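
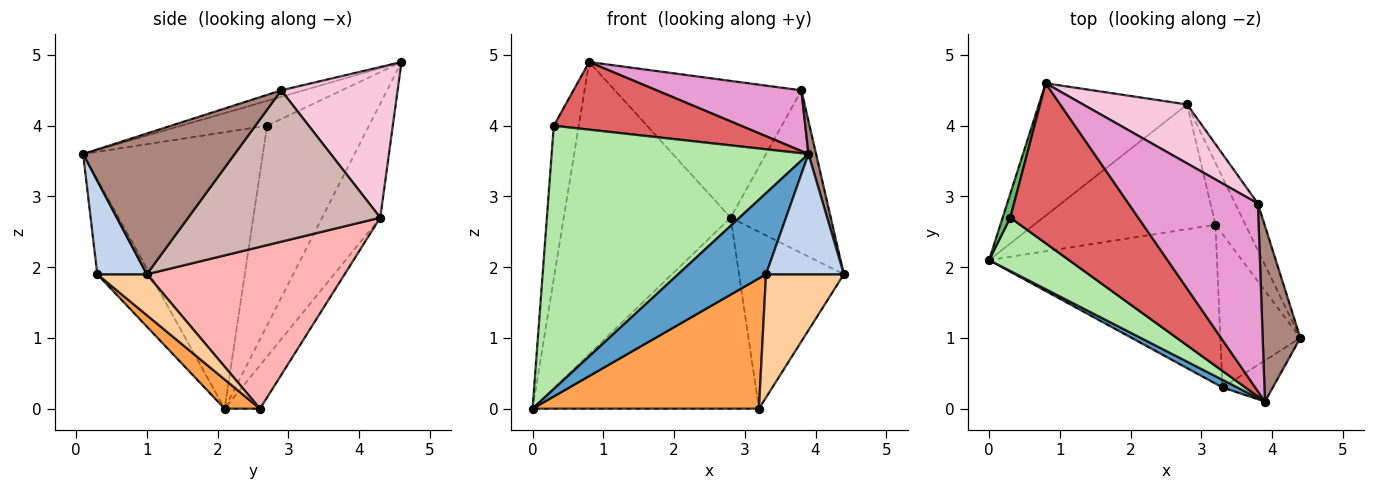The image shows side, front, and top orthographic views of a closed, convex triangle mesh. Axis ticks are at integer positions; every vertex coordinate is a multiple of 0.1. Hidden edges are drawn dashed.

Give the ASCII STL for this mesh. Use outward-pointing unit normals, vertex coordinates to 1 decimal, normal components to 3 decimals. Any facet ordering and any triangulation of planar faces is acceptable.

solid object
 facet normal -0.513 -0.855 0.080
  outer loop
   vertex 3.3 0.3 1.9
   vertex 3.9 0.1 3.6
   vertex 0.0 2.1 0.0
  endloop
 endfacet
 facet normal 0.516 -0.811 -0.277
  outer loop
   vertex 3.3 0.3 1.9
   vertex 4.4 1.0 1.9
   vertex 3.9 0.1 3.6
  endloop
 endfacet
 facet normal 0.099 -0.631 -0.769
  outer loop
   vertex 3.3 0.3 1.9
   vertex 0.0 2.1 0.0
   vertex 3.2 2.6 0.0
  endloop
 endfacet
 facet normal 0.370 -0.582 -0.724
  outer loop
   vertex 3.3 0.3 1.9
   vertex 3.2 2.6 0.0
   vertex 4.4 1.0 1.9
  endloop
 endfacet
 facet normal -0.971 0.238 0.037
  outer loop
   vertex 0.3 2.7 4.0
   vertex 0.8 4.6 4.9
   vertex 0.0 2.1 0.0
  endloop
 endfacet
 facet normal -0.566 -0.808 0.164
  outer loop
   vertex 0.3 2.7 4.0
   vertex 0.0 2.1 0.0
   vertex 3.9 0.1 3.6
  endloop
 endfacet
 facet normal -0.176 -0.383 0.907
  outer loop
   vertex 0.3 2.7 4.0
   vertex 3.9 0.1 3.6
   vertex 0.8 4.6 4.9
  endloop
 endfacet
 facet normal 0.872 0.462 -0.162
  outer loop
   vertex 2.8 4.3 2.7
   vertex 4.4 1.0 1.9
   vertex 3.2 2.6 0.0
  endloop
 endfacet
 facet normal -0.303 0.868 -0.393
  outer loop
   vertex 2.8 4.3 2.7
   vertex 0.0 2.1 0.0
   vertex 0.8 4.6 4.9
  endloop
 endfacet
 facet normal -0.130 0.830 -0.542
  outer loop
   vertex 2.8 4.3 2.7
   vertex 3.2 2.6 0.0
   vertex 0.0 2.1 0.0
  endloop
 endfacet
 facet normal 0.965 -0.049 0.258
  outer loop
   vertex 3.8 2.9 4.5
   vertex 3.9 0.1 3.6
   vertex 4.4 1.0 1.9
  endloop
 endfacet
 facet normal 0.879 0.458 -0.132
  outer loop
   vertex 3.8 2.9 4.5
   vertex 4.4 1.0 1.9
   vertex 2.8 4.3 2.7
  endloop
 endfacet
 facet normal -0.047 -0.307 0.950
  outer loop
   vertex 3.8 2.9 4.5
   vertex 0.8 4.6 4.9
   vertex 3.9 0.1 3.6
  endloop
 endfacet
 facet normal 0.497 0.797 0.343
  outer loop
   vertex 3.8 2.9 4.5
   vertex 2.8 4.3 2.7
   vertex 0.8 4.6 4.9
  endloop
 endfacet
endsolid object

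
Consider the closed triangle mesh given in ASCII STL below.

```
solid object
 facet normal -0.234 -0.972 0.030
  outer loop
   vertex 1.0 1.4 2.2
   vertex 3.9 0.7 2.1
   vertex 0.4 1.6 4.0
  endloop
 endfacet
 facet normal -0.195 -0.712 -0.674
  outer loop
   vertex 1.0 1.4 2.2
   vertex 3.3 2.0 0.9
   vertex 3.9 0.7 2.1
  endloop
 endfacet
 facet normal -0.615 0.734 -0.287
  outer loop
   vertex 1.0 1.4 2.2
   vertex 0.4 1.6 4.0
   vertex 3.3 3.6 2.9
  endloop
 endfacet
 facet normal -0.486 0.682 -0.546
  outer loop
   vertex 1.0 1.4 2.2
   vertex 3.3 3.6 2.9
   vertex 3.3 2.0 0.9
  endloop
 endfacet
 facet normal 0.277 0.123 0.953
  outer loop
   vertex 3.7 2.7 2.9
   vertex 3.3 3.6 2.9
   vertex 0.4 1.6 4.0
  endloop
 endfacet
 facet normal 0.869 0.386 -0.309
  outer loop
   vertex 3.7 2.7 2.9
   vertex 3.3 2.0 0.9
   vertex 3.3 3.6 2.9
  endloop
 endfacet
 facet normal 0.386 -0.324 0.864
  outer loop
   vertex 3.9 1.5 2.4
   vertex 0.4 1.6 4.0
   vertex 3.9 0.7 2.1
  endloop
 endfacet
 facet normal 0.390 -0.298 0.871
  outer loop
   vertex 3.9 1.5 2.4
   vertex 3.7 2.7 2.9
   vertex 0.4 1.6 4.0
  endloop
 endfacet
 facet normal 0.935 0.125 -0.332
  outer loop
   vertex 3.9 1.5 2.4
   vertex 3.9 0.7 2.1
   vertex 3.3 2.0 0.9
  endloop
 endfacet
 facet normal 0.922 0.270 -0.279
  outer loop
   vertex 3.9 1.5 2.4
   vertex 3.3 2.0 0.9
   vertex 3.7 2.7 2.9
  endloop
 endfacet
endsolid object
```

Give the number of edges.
15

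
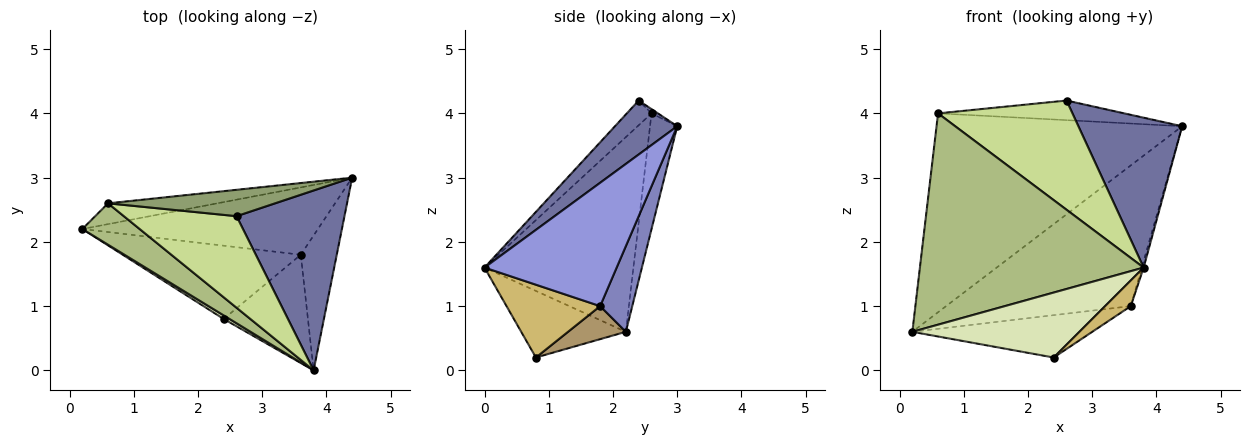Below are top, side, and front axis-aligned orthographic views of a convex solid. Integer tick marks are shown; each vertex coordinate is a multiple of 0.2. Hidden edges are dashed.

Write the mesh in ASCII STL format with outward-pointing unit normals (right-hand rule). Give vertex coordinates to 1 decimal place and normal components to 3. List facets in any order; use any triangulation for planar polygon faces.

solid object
 facet normal 0.359 -0.598 0.717
  outer loop
   vertex 2.6 2.4 4.2
   vertex 3.8 0.0 1.6
   vertex 4.4 3.0 3.8
  endloop
 endfacet
 facet normal 0.155 0.891 -0.426
  outer loop
   vertex 3.6 1.8 1.0
   vertex 0.2 2.2 0.6
   vertex 4.4 3.0 3.8
  endloop
 endfacet
 facet normal 0.960 0.013 -0.280
  outer loop
   vertex 3.6 1.8 1.0
   vertex 4.4 3.0 3.8
   vertex 3.8 0.0 1.6
  endloop
 endfacet
 facet normal -0.110 0.989 -0.103
  outer loop
   vertex 0.6 2.6 4.0
   vertex 4.4 3.0 3.8
   vertex 0.2 2.2 0.6
  endloop
 endfacet
 facet normal -0.021 0.597 0.802
  outer loop
   vertex 0.6 2.6 4.0
   vertex 2.6 2.4 4.2
   vertex 4.4 3.0 3.8
  endloop
 endfacet
 facet normal -0.547 -0.822 0.161
  outer loop
   vertex 0.6 2.6 4.0
   vertex 0.2 2.2 0.6
   vertex 3.8 0.0 1.6
  endloop
 endfacet
 facet normal -0.139 -0.759 0.636
  outer loop
   vertex 0.6 2.6 4.0
   vertex 3.8 0.0 1.6
   vertex 2.6 2.4 4.2
  endloop
 endfacet
 facet normal -0.530 -0.847 0.047
  outer loop
   vertex 2.4 0.8 0.2
   vertex 3.8 0.0 1.6
   vertex 0.2 2.2 0.6
  endloop
 endfacet
 facet normal 0.159 0.494 -0.855
  outer loop
   vertex 2.4 0.8 0.2
   vertex 0.2 2.2 0.6
   vertex 3.6 1.8 1.0
  endloop
 endfacet
 facet normal 0.644 -0.177 -0.745
  outer loop
   vertex 2.4 0.8 0.2
   vertex 3.6 1.8 1.0
   vertex 3.8 0.0 1.6
  endloop
 endfacet
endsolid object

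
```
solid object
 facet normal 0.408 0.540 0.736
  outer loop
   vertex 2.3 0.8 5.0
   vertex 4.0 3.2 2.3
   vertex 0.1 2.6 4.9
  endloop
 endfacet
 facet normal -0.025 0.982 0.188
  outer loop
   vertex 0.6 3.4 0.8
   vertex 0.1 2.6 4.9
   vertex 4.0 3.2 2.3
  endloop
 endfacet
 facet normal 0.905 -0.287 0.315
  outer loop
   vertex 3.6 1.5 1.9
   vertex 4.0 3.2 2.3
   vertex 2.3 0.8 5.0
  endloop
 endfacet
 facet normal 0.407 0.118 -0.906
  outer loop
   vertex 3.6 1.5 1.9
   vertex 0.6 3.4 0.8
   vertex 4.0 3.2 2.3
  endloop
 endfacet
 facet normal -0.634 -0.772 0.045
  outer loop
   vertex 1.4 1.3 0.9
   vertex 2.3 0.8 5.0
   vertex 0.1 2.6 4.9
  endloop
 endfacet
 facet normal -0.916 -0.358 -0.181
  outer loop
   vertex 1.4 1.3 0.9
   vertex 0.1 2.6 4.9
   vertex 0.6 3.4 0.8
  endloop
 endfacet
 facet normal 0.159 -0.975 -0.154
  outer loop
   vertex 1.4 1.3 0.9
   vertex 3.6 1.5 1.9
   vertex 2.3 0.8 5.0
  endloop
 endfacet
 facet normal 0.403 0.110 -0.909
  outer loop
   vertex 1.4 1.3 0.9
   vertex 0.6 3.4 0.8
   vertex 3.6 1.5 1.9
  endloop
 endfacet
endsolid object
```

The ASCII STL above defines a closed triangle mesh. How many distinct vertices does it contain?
6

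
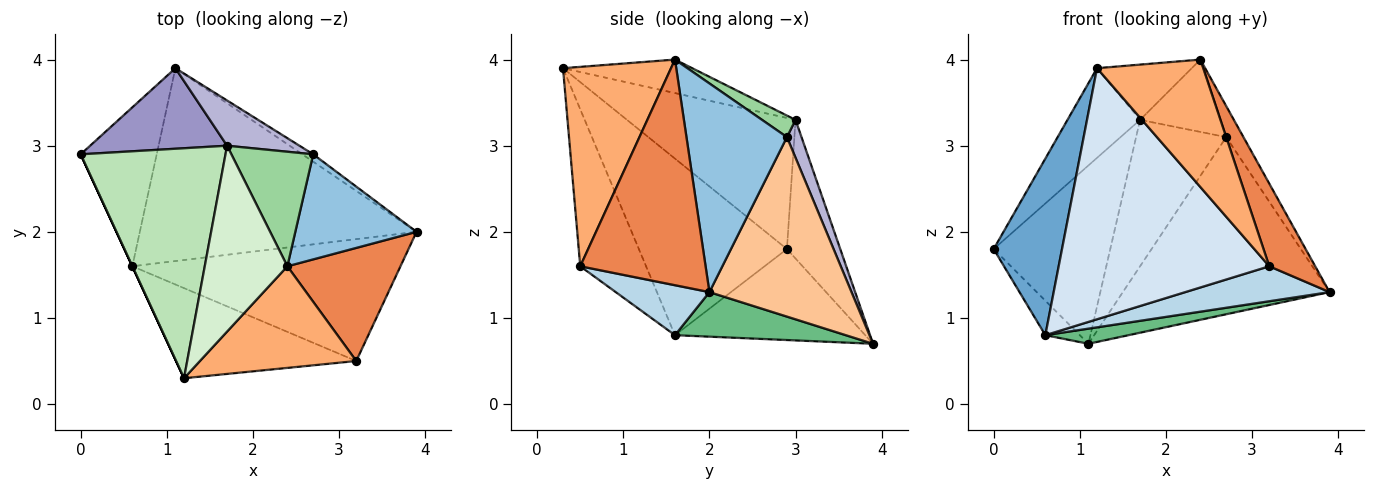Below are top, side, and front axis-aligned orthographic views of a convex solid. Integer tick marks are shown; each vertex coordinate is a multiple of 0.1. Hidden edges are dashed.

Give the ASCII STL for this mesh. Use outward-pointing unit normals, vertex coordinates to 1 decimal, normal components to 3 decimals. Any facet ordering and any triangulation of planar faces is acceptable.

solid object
 facet normal -0.908 -0.419 0.000
  outer loop
   vertex 0.6 1.6 0.8
   vertex 1.2 0.3 3.9
   vertex 0.0 2.9 1.8
  endloop
 endfacet
 facet normal 0.855 0.147 0.497
  outer loop
   vertex 2.7 2.9 3.1
   vertex 2.4 1.6 4.0
   vertex 3.9 2.0 1.3
  endloop
 endfacet
 facet normal 0.176 -0.271 -0.946
  outer loop
   vertex 3.2 0.5 1.6
   vertex 0.6 1.6 0.8
   vertex 3.9 2.0 1.3
  endloop
 endfacet
 facet normal -0.282 -0.903 -0.324
  outer loop
   vertex 3.2 0.5 1.6
   vertex 1.2 0.3 3.9
   vertex 0.6 1.6 0.8
  endloop
 endfacet
 facet normal 0.850 -0.311 0.426
  outer loop
   vertex 3.2 0.5 1.6
   vertex 3.9 2.0 1.3
   vertex 2.4 1.6 4.0
  endloop
 endfacet
 facet normal 0.622 -0.612 0.488
  outer loop
   vertex 3.2 0.5 1.6
   vertex 2.4 1.6 4.0
   vertex 1.2 0.3 3.9
  endloop
 endfacet
 facet normal 0.566 0.824 -0.034
  outer loop
   vertex 1.1 3.9 0.7
   vertex 2.7 2.9 3.1
   vertex 3.9 2.0 1.3
  endloop
 endfacet
 facet normal -0.760 0.138 -0.635
  outer loop
   vertex 1.1 3.9 0.7
   vertex 0.6 1.6 0.8
   vertex 0.0 2.9 1.8
  endloop
 endfacet
 facet normal 0.159 -0.077 -0.984
  outer loop
   vertex 1.1 3.9 0.7
   vertex 3.9 2.0 1.3
   vertex 0.6 1.6 0.8
  endloop
 endfacet
 facet normal 0.217 0.521 0.825
  outer loop
   vertex 1.7 3.0 3.3
   vertex 2.4 1.6 4.0
   vertex 2.7 2.9 3.1
  endloop
 endfacet
 facet normal -0.645 0.278 0.712
  outer loop
   vertex 1.7 3.0 3.3
   vertex 0.0 2.9 1.8
   vertex 1.2 0.3 3.9
  endloop
 endfacet
 facet normal -0.362 0.266 0.893
  outer loop
   vertex 1.7 3.0 3.3
   vertex 1.2 0.3 3.9
   vertex 2.4 1.6 4.0
  endloop
 endfacet
 facet normal -0.385 0.841 0.380
  outer loop
   vertex 1.7 3.0 3.3
   vertex 1.1 3.9 0.7
   vertex 0.0 2.9 1.8
  endloop
 endfacet
 facet normal 0.153 0.944 0.292
  outer loop
   vertex 1.7 3.0 3.3
   vertex 2.7 2.9 3.1
   vertex 1.1 3.9 0.7
  endloop
 endfacet
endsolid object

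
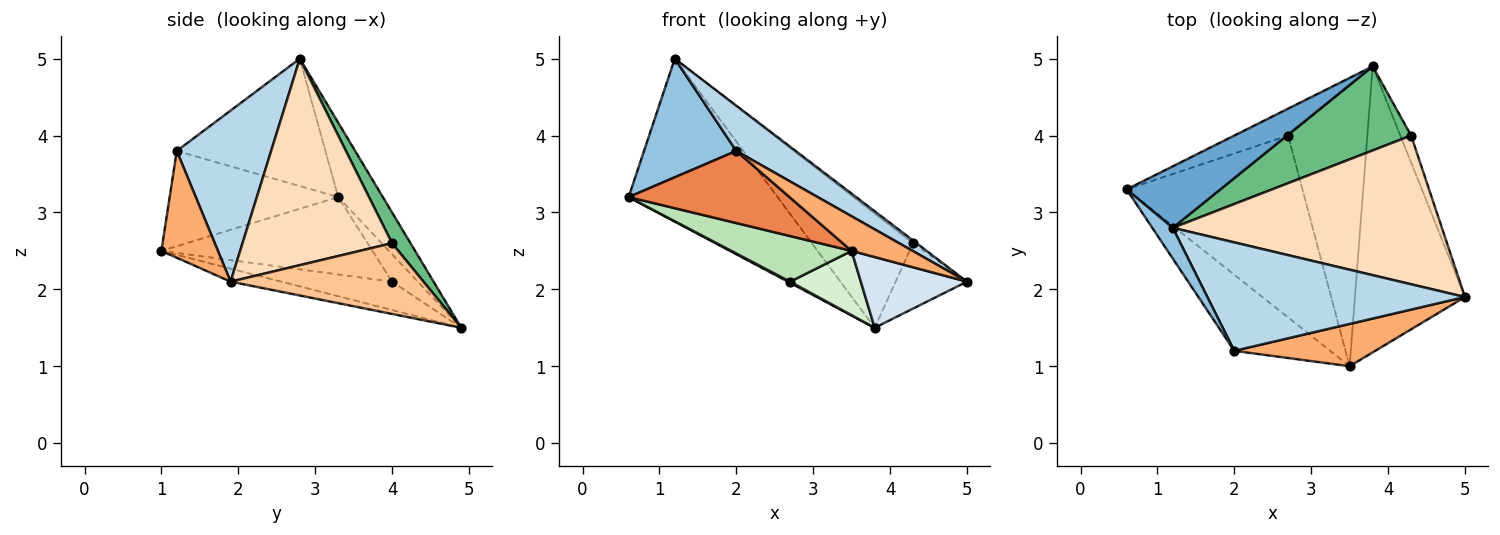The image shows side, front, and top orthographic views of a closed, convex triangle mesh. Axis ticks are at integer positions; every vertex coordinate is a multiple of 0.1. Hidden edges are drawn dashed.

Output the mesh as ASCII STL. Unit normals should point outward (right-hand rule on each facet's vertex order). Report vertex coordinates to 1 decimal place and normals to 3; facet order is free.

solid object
 facet normal -0.270 0.901 0.340
  outer loop
   vertex 1.2 2.8 5.0
   vertex 3.8 4.9 1.5
   vertex 0.6 3.3 3.2
  endloop
 endfacet
 facet normal -0.842 -0.523 0.135
  outer loop
   vertex 2.0 1.2 3.8
   vertex 1.2 2.8 5.0
   vertex 0.6 3.3 3.2
  endloop
 endfacet
 facet normal 0.523 -0.329 0.787
  outer loop
   vertex 2.0 1.2 3.8
   vertex 5.0 1.9 2.1
   vertex 1.2 2.8 5.0
  endloop
 endfacet
 facet normal -0.114 -0.239 -0.964
  outer loop
   vertex 3.5 1.0 2.5
   vertex 3.8 4.9 1.5
   vertex 5.0 1.9 2.1
  endloop
 endfacet
 facet normal -0.585 -0.558 -0.589
  outer loop
   vertex 3.5 1.0 2.5
   vertex 2.0 1.2 3.8
   vertex 0.6 3.3 3.2
  endloop
 endfacet
 facet normal 0.506 -0.546 0.668
  outer loop
   vertex 3.5 1.0 2.5
   vertex 5.0 1.9 2.1
   vertex 2.0 1.2 3.8
  endloop
 endfacet
 facet normal 0.929 0.343 -0.141
  outer loop
   vertex 4.3 4.0 2.6
   vertex 5.0 1.9 2.1
   vertex 3.8 4.9 1.5
  endloop
 endfacet
 facet normal 0.609 0.014 0.793
  outer loop
   vertex 4.3 4.0 2.6
   vertex 1.2 2.8 5.0
   vertex 5.0 1.9 2.1
  endloop
 endfacet
 facet normal 0.145 0.797 0.586
  outer loop
   vertex 4.3 4.0 2.6
   vertex 3.8 4.9 1.5
   vertex 1.2 2.8 5.0
  endloop
 endfacet
 facet normal -0.453 -0.040 -0.891
  outer loop
   vertex 2.7 4.0 2.1
   vertex 0.6 3.3 3.2
   vertex 3.8 4.9 1.5
  endloop
 endfacet
 facet normal -0.393 -0.224 -0.892
  outer loop
   vertex 2.7 4.0 2.1
   vertex 3.5 1.0 2.5
   vertex 0.6 3.3 3.2
  endloop
 endfacet
 facet normal -0.330 -0.211 -0.920
  outer loop
   vertex 2.7 4.0 2.1
   vertex 3.8 4.9 1.5
   vertex 3.5 1.0 2.5
  endloop
 endfacet
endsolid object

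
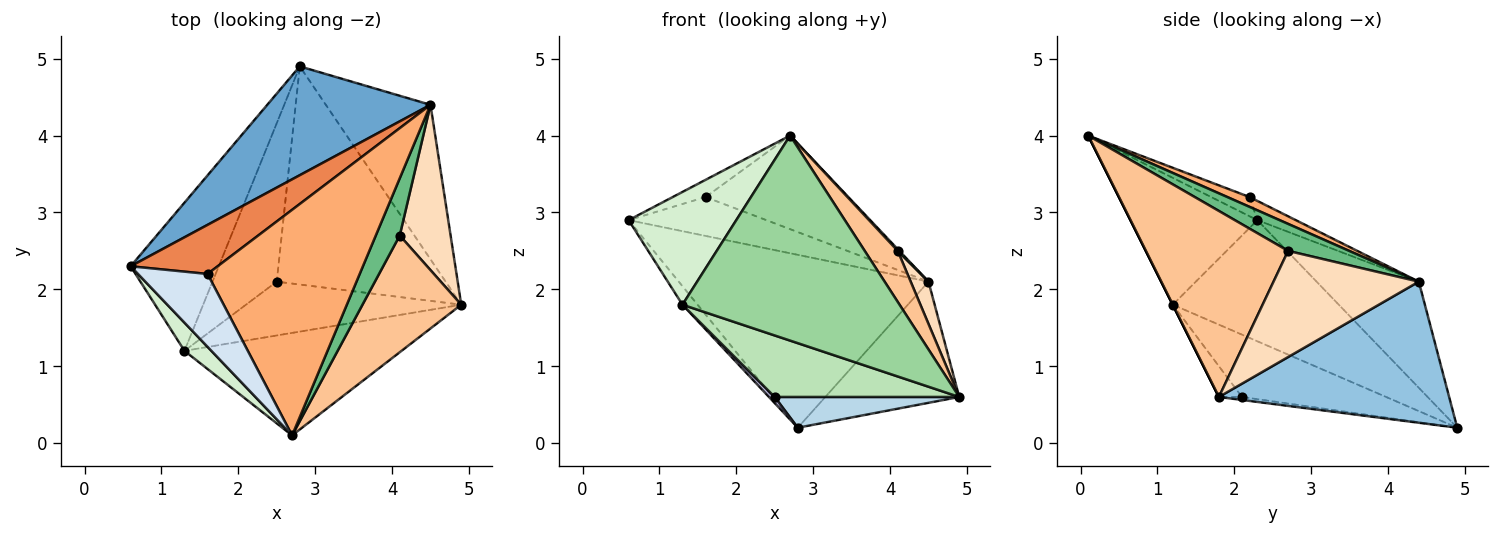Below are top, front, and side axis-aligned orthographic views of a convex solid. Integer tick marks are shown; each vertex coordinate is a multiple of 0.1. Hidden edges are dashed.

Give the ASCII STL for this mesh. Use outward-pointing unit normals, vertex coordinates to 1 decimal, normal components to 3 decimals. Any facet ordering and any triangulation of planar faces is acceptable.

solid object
 facet normal -0.327 0.800 0.503
  outer loop
   vertex 4.5 4.4 2.1
   vertex 2.8 4.9 0.2
   vertex 0.6 2.3 2.9
  endloop
 endfacet
 facet normal 0.728 0.423 -0.540
  outer loop
   vertex 4.5 4.4 2.1
   vertex 4.9 1.8 0.6
   vertex 2.8 4.9 0.2
  endloop
 endfacet
 facet normal -0.017 -0.140 -0.990
  outer loop
   vertex 2.5 2.1 0.6
   vertex 2.8 4.9 0.2
   vertex 4.9 1.8 0.6
  endloop
 endfacet
 facet normal -0.260 0.222 0.940
  outer loop
   vertex 1.6 2.2 3.2
   vertex 0.6 2.3 2.9
   vertex 2.7 0.1 4.0
  endloop
 endfacet
 facet normal -0.171 0.611 0.773
  outer loop
   vertex 1.6 2.2 3.2
   vertex 4.5 4.4 2.1
   vertex 0.6 2.3 2.9
  endloop
 endfacet
 facet normal 0.060 0.382 0.922
  outer loop
   vertex 1.6 2.2 3.2
   vertex 2.7 0.1 4.0
   vertex 4.5 4.4 2.1
  endloop
 endfacet
 facet normal 0.865 -0.201 0.459
  outer loop
   vertex 4.1 2.7 2.5
   vertex 2.7 0.1 4.0
   vertex 4.9 1.8 0.6
  endloop
 endfacet
 facet normal 0.896 -0.110 0.429
  outer loop
   vertex 4.1 2.7 2.5
   vertex 4.9 1.8 0.6
   vertex 4.5 4.4 2.1
  endloop
 endfacet
 facet normal 0.748 -0.020 0.664
  outer loop
   vertex 4.1 2.7 2.5
   vertex 4.5 4.4 2.1
   vertex 2.7 0.1 4.0
  endloop
 endfacet
 facet normal 0.000 -0.894 -0.447
  outer loop
   vertex 1.3 1.2 1.8
   vertex 4.9 1.8 0.6
   vertex 2.7 0.1 4.0
  endloop
 endfacet
 facet normal -0.094 -0.749 -0.656
  outer loop
   vertex 1.3 1.2 1.8
   vertex 2.5 2.1 0.6
   vertex 4.9 1.8 0.6
  endloop
 endfacet
 facet normal -0.753 -0.639 0.160
  outer loop
   vertex 1.3 1.2 1.8
   vertex 2.7 0.1 4.0
   vertex 0.6 2.3 2.9
  endloop
 endfacet
 facet normal -0.807 0.073 -0.587
  outer loop
   vertex 1.3 1.2 1.8
   vertex 0.6 2.3 2.9
   vertex 2.8 4.9 0.2
  endloop
 endfacet
 facet normal -0.696 -0.028 -0.717
  outer loop
   vertex 1.3 1.2 1.8
   vertex 2.8 4.9 0.2
   vertex 2.5 2.1 0.6
  endloop
 endfacet
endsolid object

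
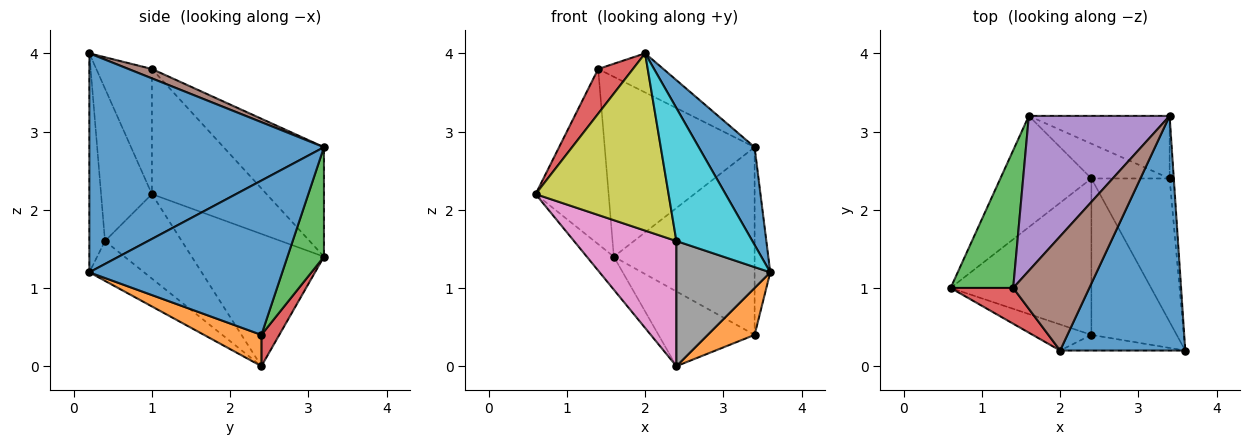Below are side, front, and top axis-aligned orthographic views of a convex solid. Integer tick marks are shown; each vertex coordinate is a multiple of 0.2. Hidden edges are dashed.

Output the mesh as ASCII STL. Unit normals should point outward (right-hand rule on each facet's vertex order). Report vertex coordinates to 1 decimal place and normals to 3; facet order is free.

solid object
 facet normal 0.850 -0.202 0.486
  outer loop
   vertex 3.4 3.2 2.8
   vertex 2.0 0.2 4.0
   vertex 3.6 0.2 1.2
  endloop
 endfacet
 facet normal -0.812 0.166 -0.559
  outer loop
   vertex 2.4 2.4 0.0
   vertex 0.6 1.0 2.2
   vertex 1.6 3.2 1.4
  endloop
 endfacet
 facet normal -0.777 0.495 0.389
  outer loop
   vertex 1.4 1.0 3.8
   vertex 1.6 3.2 1.4
   vertex 0.6 1.0 2.2
  endloop
 endfacet
 facet normal -0.781 -0.488 0.390
  outer loop
   vertex 1.4 1.0 3.8
   vertex 0.6 1.0 2.2
   vertex 2.0 0.2 4.0
  endloop
 endfacet
 facet normal -0.453 0.676 0.582
  outer loop
   vertex 1.4 1.0 3.8
   vertex 3.4 3.2 2.8
   vertex 1.6 3.2 1.4
  endloop
 endfacet
 facet normal 0.116 0.322 0.940
  outer loop
   vertex 1.4 1.0 3.8
   vertex 2.0 0.2 4.0
   vertex 3.4 3.2 2.8
  endloop
 endfacet
 facet normal -0.424 -0.566 -0.707
  outer loop
   vertex 2.4 0.4 1.6
   vertex 0.6 1.0 2.2
   vertex 2.4 2.4 0.0
  endloop
 endfacet
 facet normal -0.342 -0.587 -0.734
  outer loop
   vertex 2.4 0.4 1.6
   vertex 2.4 2.4 0.0
   vertex 3.6 0.2 1.2
  endloop
 endfacet
 facet normal -0.354 -0.925 -0.136
  outer loop
   vertex 2.4 0.4 1.6
   vertex 2.0 0.2 4.0
   vertex 0.6 1.0 2.2
  endloop
 endfacet
 facet normal -0.200 -0.973 -0.114
  outer loop
   vertex 2.4 0.4 1.6
   vertex 3.6 0.2 1.2
   vertex 2.0 0.2 4.0
  endloop
 endfacet
 facet normal 0.996 0.081 -0.027
  outer loop
   vertex 3.4 2.4 0.4
   vertex 3.4 3.2 2.8
   vertex 3.6 0.2 1.2
  endloop
 endfacet
 facet normal 0.355 -0.291 -0.888
  outer loop
   vertex 3.4 2.4 0.4
   vertex 3.6 0.2 1.2
   vertex 2.4 2.4 0.0
  endloop
 endfacet
 facet normal 0.239 0.921 -0.307
  outer loop
   vertex 3.4 2.4 0.4
   vertex 1.6 3.2 1.4
   vertex 3.4 3.2 2.8
  endloop
 endfacet
 facet normal 0.166 0.894 -0.416
  outer loop
   vertex 3.4 2.4 0.4
   vertex 2.4 2.4 0.0
   vertex 1.6 3.2 1.4
  endloop
 endfacet
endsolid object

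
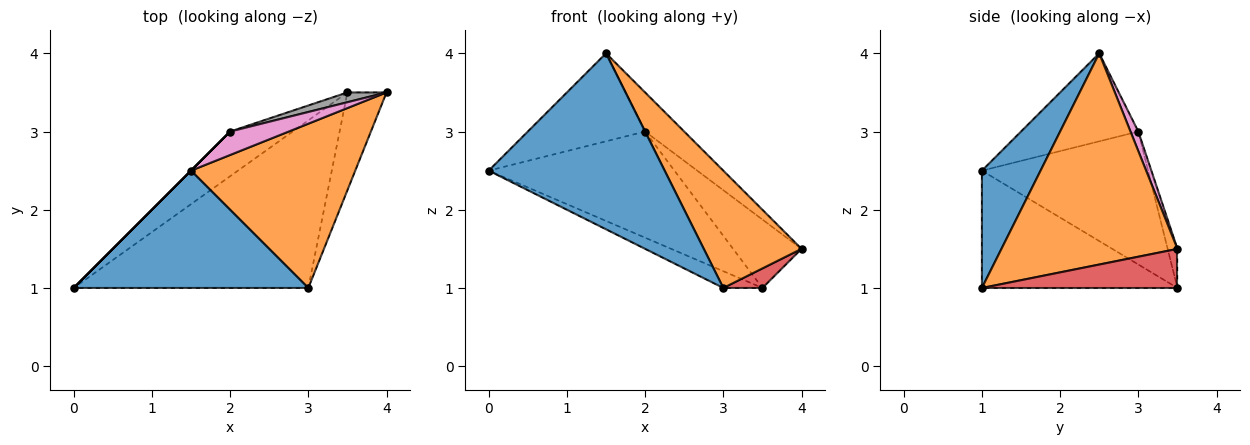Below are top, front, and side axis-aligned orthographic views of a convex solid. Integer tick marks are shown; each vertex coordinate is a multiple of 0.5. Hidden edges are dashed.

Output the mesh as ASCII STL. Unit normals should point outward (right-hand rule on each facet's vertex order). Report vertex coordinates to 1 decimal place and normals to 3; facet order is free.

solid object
 facet normal 0.267 -0.802 0.535
  outer loop
   vertex 3.0 1.0 1.0
   vertex 1.5 2.5 4.0
   vertex 0.0 1.0 2.5
  endloop
 endfacet
 facet normal 0.723 -0.402 0.562
  outer loop
   vertex 3.0 1.0 1.0
   vertex 4.0 3.5 1.5
   vertex 1.5 2.5 4.0
  endloop
 endfacet
 facet normal -0.445 0.089 -0.891
  outer loop
   vertex 3.0 1.0 1.0
   vertex 0.0 1.0 2.5
   vertex 3.5 3.5 1.0
  endloop
 endfacet
 facet normal 0.700 -0.140 -0.700
  outer loop
   vertex 3.0 1.0 1.0
   vertex 3.5 3.5 1.0
   vertex 4.0 3.5 1.5
  endloop
 endfacet
 facet normal -0.707 0.707 0.000
  outer loop
   vertex 2.0 3.0 3.0
   vertex 0.0 1.0 2.5
   vertex 1.5 2.5 4.0
  endloop
 endfacet
 facet normal -0.636 0.711 -0.299
  outer loop
   vertex 2.0 3.0 3.0
   vertex 3.5 3.5 1.0
   vertex 0.0 1.0 2.5
  endloop
 endfacet
 facet normal 0.169 0.845 0.507
  outer loop
   vertex 2.0 3.0 3.0
   vertex 1.5 2.5 4.0
   vertex 4.0 3.5 1.5
  endloop
 endfacet
 facet normal -0.140 0.980 0.140
  outer loop
   vertex 2.0 3.0 3.0
   vertex 4.0 3.5 1.5
   vertex 3.5 3.5 1.0
  endloop
 endfacet
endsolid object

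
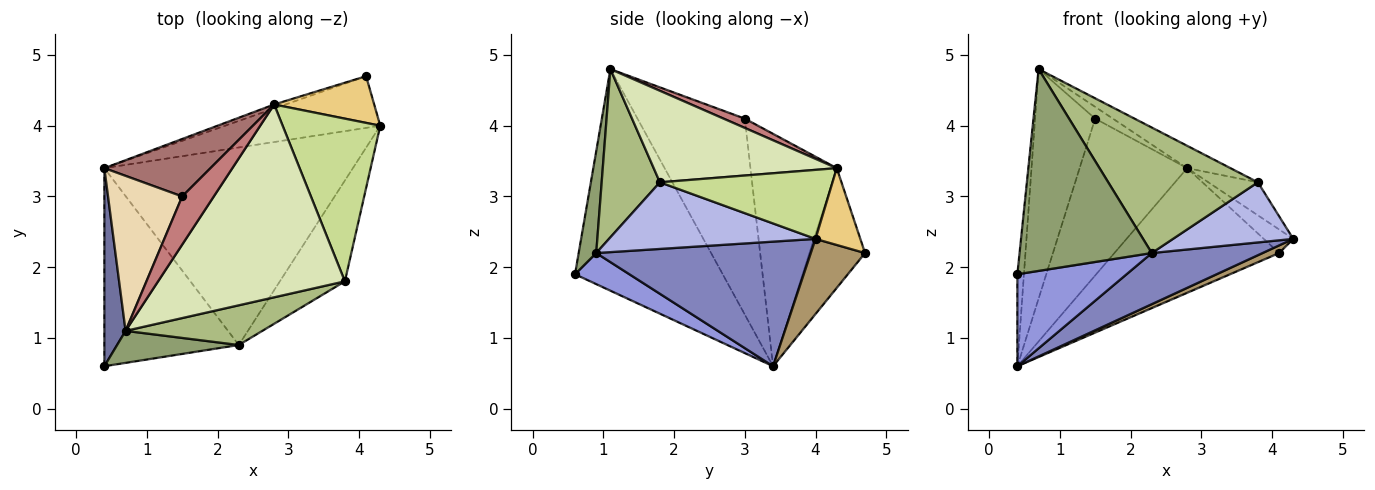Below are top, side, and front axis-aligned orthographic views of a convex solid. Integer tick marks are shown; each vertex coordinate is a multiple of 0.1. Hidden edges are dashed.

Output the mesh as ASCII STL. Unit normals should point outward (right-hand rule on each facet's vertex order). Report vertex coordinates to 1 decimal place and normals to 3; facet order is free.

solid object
 facet normal -0.994 0.044 0.095
  outer loop
   vertex 0.7 1.1 4.8
   vertex 0.4 3.4 0.6
   vertex 0.4 0.6 1.9
  endloop
 endfacet
 facet normal 0.437 -0.226 -0.871
  outer loop
   vertex 2.3 0.9 2.2
   vertex 0.4 3.4 0.6
   vertex 4.3 4.0 2.4
  endloop
 endfacet
 facet normal 0.205 -0.412 -0.888
  outer loop
   vertex 2.3 0.9 2.2
   vertex 0.4 0.6 1.9
   vertex 0.4 3.4 0.6
  endloop
 endfacet
 facet normal 0.661 -0.385 -0.645
  outer loop
   vertex 2.3 0.9 2.2
   vertex 4.3 4.0 2.4
   vertex 3.8 1.8 3.2
  endloop
 endfacet
 facet normal 0.130 -0.979 0.155
  outer loop
   vertex 2.3 0.9 2.2
   vertex 0.7 1.1 4.8
   vertex 0.4 0.6 1.9
  endloop
 endfacet
 facet normal 0.348 -0.894 0.283
  outer loop
   vertex 2.3 0.9 2.2
   vertex 3.8 1.8 3.2
   vertex 0.7 1.1 4.8
  endloop
 endfacet
 facet normal 0.570 0.163 0.805
  outer loop
   vertex 2.8 4.3 3.4
   vertex 3.8 1.8 3.2
   vertex 4.3 4.0 2.4
  endloop
 endfacet
 facet normal 0.438 0.104 0.893
  outer loop
   vertex 2.8 4.3 3.4
   vertex 0.7 1.1 4.8
   vertex 3.8 1.8 3.2
  endloop
 endfacet
 facet normal 0.432 -0.131 -0.892
  outer loop
   vertex 4.1 4.7 2.2
   vertex 4.3 4.0 2.4
   vertex 0.4 3.4 0.6
  endloop
 endfacet
 facet normal -0.320 0.947 -0.031
  outer loop
   vertex 4.1 4.7 2.2
   vertex 0.4 3.4 0.6
   vertex 2.8 4.3 3.4
  endloop
 endfacet
 facet normal 0.565 0.372 0.736
  outer loop
   vertex 4.1 4.7 2.2
   vertex 2.8 4.3 3.4
   vertex 4.3 4.0 2.4
  endloop
 endfacet
 facet normal -0.828 0.464 0.313
  outer loop
   vertex 1.5 3.0 4.1
   vertex 0.4 3.4 0.6
   vertex 0.7 1.1 4.8
  endloop
 endfacet
 facet normal -0.602 0.750 0.275
  outer loop
   vertex 1.5 3.0 4.1
   vertex 2.8 4.3 3.4
   vertex 0.4 3.4 0.6
  endloop
 endfacet
 facet normal 0.274 0.229 0.934
  outer loop
   vertex 1.5 3.0 4.1
   vertex 0.7 1.1 4.8
   vertex 2.8 4.3 3.4
  endloop
 endfacet
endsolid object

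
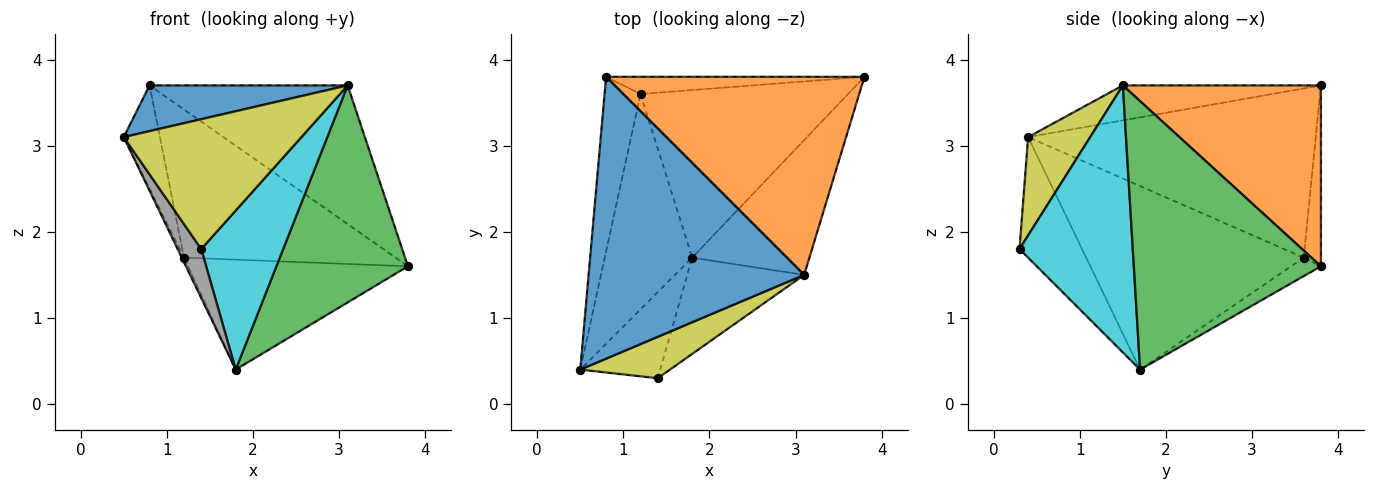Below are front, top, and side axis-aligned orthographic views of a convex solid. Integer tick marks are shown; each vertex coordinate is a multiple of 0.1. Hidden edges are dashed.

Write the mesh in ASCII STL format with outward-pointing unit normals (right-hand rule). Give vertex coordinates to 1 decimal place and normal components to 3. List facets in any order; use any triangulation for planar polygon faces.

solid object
 facet normal -0.158 -0.158 0.975
  outer loop
   vertex 3.1 1.5 3.7
   vertex 0.8 3.8 3.7
   vertex 0.5 0.4 3.1
  endloop
 endfacet
 facet normal 0.497 0.497 0.711
  outer loop
   vertex 3.1 1.5 3.7
   vertex 3.8 3.8 1.6
   vertex 0.8 3.8 3.7
  endloop
 endfacet
 facet normal 0.770 -0.542 -0.336
  outer loop
   vertex 3.1 1.5 3.7
   vertex 1.8 1.7 0.4
   vertex 3.8 3.8 1.6
  endloop
 endfacet
 facet normal -0.971 0.122 -0.206
  outer loop
   vertex 1.2 3.6 1.7
   vertex 0.5 0.4 3.1
   vertex 0.8 3.8 3.7
  endloop
 endfacet
 facet normal -0.903 0.009 -0.430
  outer loop
   vertex 1.2 3.6 1.7
   vertex 1.8 1.7 0.4
   vertex 0.5 0.4 3.1
  endloop
 endfacet
 facet normal -0.081 0.990 -0.115
  outer loop
   vertex 1.2 3.6 1.7
   vertex 0.8 3.8 3.7
   vertex 3.8 3.8 1.6
  endloop
 endfacet
 facet normal -0.074 0.547 -0.834
  outer loop
   vertex 1.2 3.6 1.7
   vertex 3.8 3.8 1.6
   vertex 1.8 1.7 0.4
  endloop
 endfacet
 facet normal -0.795 -0.300 -0.527
  outer loop
   vertex 1.4 0.3 1.8
   vertex 0.5 0.4 3.1
   vertex 1.8 1.7 0.4
  endloop
 endfacet
 facet normal 0.316 -0.904 0.288
  outer loop
   vertex 1.4 0.3 1.8
   vertex 3.1 1.5 3.7
   vertex 0.5 0.4 3.1
  endloop
 endfacet
 facet normal 0.764 -0.552 -0.334
  outer loop
   vertex 1.4 0.3 1.8
   vertex 1.8 1.7 0.4
   vertex 3.1 1.5 3.7
  endloop
 endfacet
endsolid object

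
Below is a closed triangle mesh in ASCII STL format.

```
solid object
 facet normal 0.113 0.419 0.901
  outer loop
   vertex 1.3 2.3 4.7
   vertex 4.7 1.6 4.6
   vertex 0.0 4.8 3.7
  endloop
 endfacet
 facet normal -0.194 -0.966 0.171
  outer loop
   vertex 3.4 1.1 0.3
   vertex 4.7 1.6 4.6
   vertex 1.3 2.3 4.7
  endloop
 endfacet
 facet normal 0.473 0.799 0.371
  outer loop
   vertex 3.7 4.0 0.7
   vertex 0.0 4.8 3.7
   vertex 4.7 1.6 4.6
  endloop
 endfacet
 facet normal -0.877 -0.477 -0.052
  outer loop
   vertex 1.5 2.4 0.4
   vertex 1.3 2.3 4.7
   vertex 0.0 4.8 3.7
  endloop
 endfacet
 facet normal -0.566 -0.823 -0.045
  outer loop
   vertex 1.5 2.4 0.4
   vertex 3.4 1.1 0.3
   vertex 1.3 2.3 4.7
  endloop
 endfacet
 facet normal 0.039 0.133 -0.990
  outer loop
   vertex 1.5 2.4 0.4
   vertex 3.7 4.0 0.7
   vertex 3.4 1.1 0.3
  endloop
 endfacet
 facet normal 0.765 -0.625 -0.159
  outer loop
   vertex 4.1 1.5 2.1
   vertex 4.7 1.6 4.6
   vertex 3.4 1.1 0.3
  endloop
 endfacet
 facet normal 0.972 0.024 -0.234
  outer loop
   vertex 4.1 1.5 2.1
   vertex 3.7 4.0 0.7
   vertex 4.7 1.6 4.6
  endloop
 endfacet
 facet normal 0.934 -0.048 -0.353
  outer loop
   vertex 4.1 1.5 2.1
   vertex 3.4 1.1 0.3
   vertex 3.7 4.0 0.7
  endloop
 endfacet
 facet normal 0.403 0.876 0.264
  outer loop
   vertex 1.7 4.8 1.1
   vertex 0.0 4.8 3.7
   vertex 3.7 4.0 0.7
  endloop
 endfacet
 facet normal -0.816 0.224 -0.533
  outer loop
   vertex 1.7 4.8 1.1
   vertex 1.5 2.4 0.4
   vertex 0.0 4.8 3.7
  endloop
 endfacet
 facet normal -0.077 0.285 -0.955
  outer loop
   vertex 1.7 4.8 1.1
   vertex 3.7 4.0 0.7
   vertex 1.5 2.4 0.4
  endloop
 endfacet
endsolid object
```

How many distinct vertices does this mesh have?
8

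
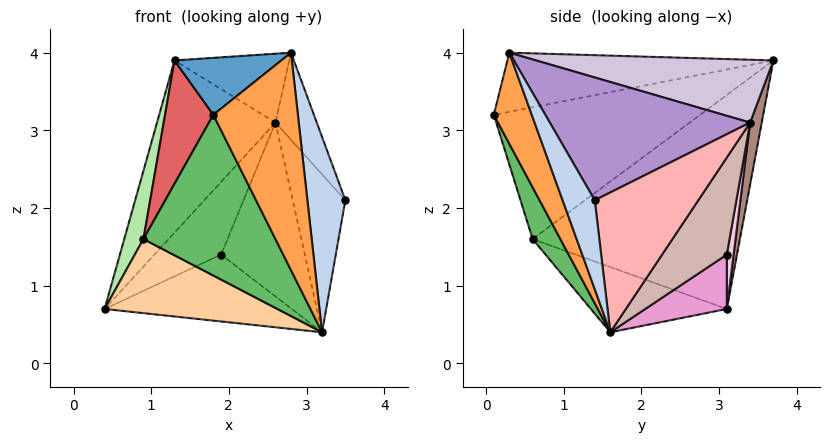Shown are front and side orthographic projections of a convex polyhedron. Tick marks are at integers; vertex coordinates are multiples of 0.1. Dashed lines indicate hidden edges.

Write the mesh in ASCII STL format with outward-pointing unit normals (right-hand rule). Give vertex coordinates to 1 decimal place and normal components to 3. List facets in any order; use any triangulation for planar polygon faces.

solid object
 facet normal -0.579 -0.232 0.782
  outer loop
   vertex 2.8 0.3 4.0
   vertex 1.3 3.7 3.9
   vertex 1.8 0.1 3.2
  endloop
 endfacet
 facet normal 0.633 -0.748 -0.200
  outer loop
   vertex 3.2 1.6 0.4
   vertex 3.5 1.4 2.1
   vertex 2.8 0.3 4.0
  endloop
 endfacet
 facet normal 0.394 -0.878 -0.273
  outer loop
   vertex 3.2 1.6 0.4
   vertex 2.8 0.3 4.0
   vertex 1.8 0.1 3.2
  endloop
 endfacet
 facet normal -0.295 -0.375 -0.879
  outer loop
   vertex 0.9 0.6 1.6
   vertex 0.4 3.1 0.7
   vertex 3.2 1.6 0.4
  endloop
 endfacet
 facet normal 0.189 -0.902 -0.388
  outer loop
   vertex 0.9 0.6 1.6
   vertex 3.2 1.6 0.4
   vertex 1.8 0.1 3.2
  endloop
 endfacet
 facet normal -0.954 -0.088 0.285
  outer loop
   vertex 0.9 0.6 1.6
   vertex 1.3 3.7 3.9
   vertex 0.4 3.1 0.7
  endloop
 endfacet
 facet normal -0.879 -0.206 0.430
  outer loop
   vertex 0.9 0.6 1.6
   vertex 1.8 0.1 3.2
   vertex 1.3 3.7 3.9
  endloop
 endfacet
 facet normal 0.887 0.451 -0.103
  outer loop
   vertex 2.6 3.4 3.1
   vertex 3.5 1.4 2.1
   vertex 3.2 1.6 0.4
  endloop
 endfacet
 facet normal 0.884 0.182 0.431
  outer loop
   vertex 2.6 3.4 3.1
   vertex 2.8 0.3 4.0
   vertex 3.5 1.4 2.1
  endloop
 endfacet
 facet normal 0.549 0.266 0.793
  outer loop
   vertex 2.6 3.4 3.1
   vertex 1.3 3.7 3.9
   vertex 2.8 0.3 4.0
  endloop
 endfacet
 facet normal 0.096 0.973 -0.209
  outer loop
   vertex 2.6 3.4 3.1
   vertex 0.4 3.1 0.7
   vertex 1.3 3.7 3.9
  endloop
 endfacet
 facet normal 0.570 0.737 -0.365
  outer loop
   vertex 1.9 3.1 1.4
   vertex 2.6 3.4 3.1
   vertex 3.2 1.6 0.4
  endloop
 endfacet
 facet normal 0.303 0.696 -0.650
  outer loop
   vertex 1.9 3.1 1.4
   vertex 3.2 1.6 0.4
   vertex 0.4 3.1 0.7
  endloop
 endfacet
 facet normal 0.099 0.972 -0.212
  outer loop
   vertex 1.9 3.1 1.4
   vertex 0.4 3.1 0.7
   vertex 2.6 3.4 3.1
  endloop
 endfacet
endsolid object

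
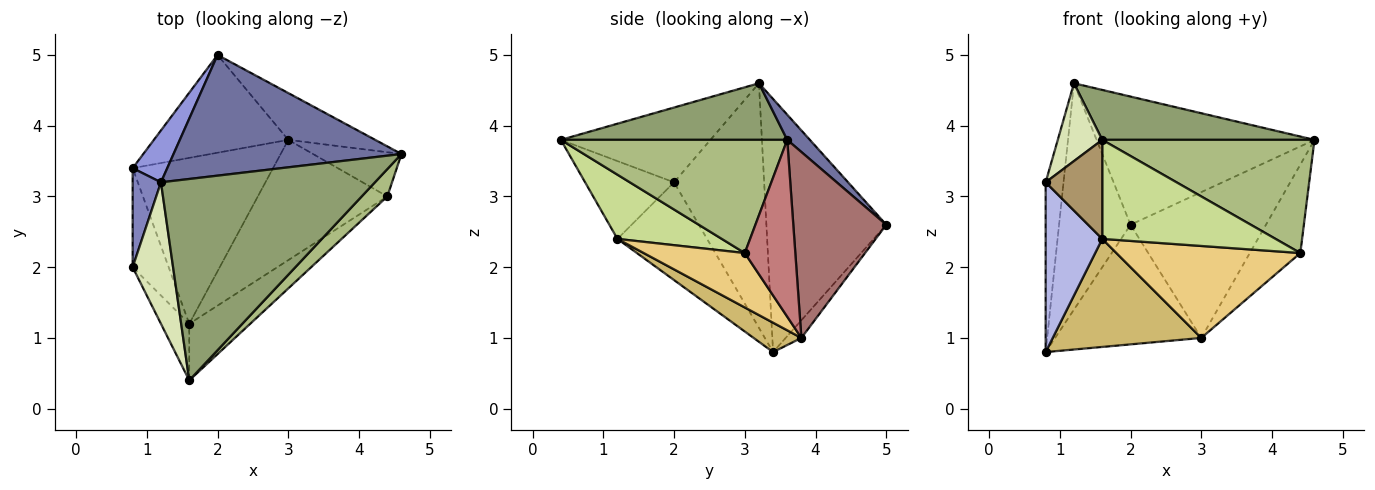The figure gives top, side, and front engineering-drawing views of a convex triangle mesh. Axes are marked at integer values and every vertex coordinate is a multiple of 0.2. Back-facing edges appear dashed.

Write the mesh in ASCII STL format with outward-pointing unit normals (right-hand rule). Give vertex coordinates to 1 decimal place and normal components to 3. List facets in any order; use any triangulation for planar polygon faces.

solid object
 facet normal 0.075 0.726 0.684
  outer loop
   vertex 1.2 3.2 4.6
   vertex 4.6 3.6 3.8
   vertex 2.0 5.0 2.6
  endloop
 endfacet
 facet normal -0.975 0.193 0.113
  outer loop
   vertex 1.2 3.2 4.6
   vertex 0.8 3.4 0.8
   vertex 0.8 2.0 3.2
  endloop
 endfacet
 facet normal -0.853 0.509 0.117
  outer loop
   vertex 1.2 3.2 4.6
   vertex 2.0 5.0 2.6
   vertex 0.8 3.4 0.8
  endloop
 endfacet
 facet normal -0.807 -0.510 -0.297
  outer loop
   vertex 1.6 1.2 2.4
   vertex 0.8 2.0 3.2
   vertex 0.8 3.4 0.8
  endloop
 endfacet
 facet normal 0.249 -0.233 0.940
  outer loop
   vertex 1.6 0.4 3.8
   vertex 4.6 3.6 3.8
   vertex 1.2 3.2 4.6
  endloop
 endfacet
 facet normal 0.720 -0.675 0.163
  outer loop
   vertex 1.6 0.4 3.8
   vertex 4.4 3.0 2.2
   vertex 4.6 3.6 3.8
  endloop
 endfacet
 facet normal 0.463 -0.769 -0.440
  outer loop
   vertex 1.6 0.4 3.8
   vertex 1.6 1.2 2.4
   vertex 4.4 3.0 2.2
  endloop
 endfacet
 facet normal -0.851 -0.253 0.460
  outer loop
   vertex 1.6 0.4 3.8
   vertex 1.2 3.2 4.6
   vertex 0.8 2.0 3.2
  endloop
 endfacet
 facet normal -0.807 -0.513 -0.293
  outer loop
   vertex 1.6 0.4 3.8
   vertex 0.8 2.0 3.2
   vertex 1.6 1.2 2.4
  endloop
 endfacet
 facet normal 0.173 -0.537 -0.825
  outer loop
   vertex 3.0 3.8 1.0
   vertex 1.6 1.2 2.4
   vertex 0.8 3.4 0.8
  endloop
 endfacet
 facet normal 0.317 -0.576 -0.753
  outer loop
   vertex 3.0 3.8 1.0
   vertex 4.4 3.0 2.2
   vertex 1.6 1.2 2.4
  endloop
 endfacet
 facet normal -0.083 0.772 -0.631
  outer loop
   vertex 3.0 3.8 1.0
   vertex 0.8 3.4 0.8
   vertex 2.0 5.0 2.6
  endloop
 endfacet
 facet normal 0.547 0.797 -0.256
  outer loop
   vertex 3.0 3.8 1.0
   vertex 2.0 5.0 2.6
   vertex 4.6 3.6 3.8
  endloop
 endfacet
 facet normal 0.667 0.667 -0.333
  outer loop
   vertex 3.0 3.8 1.0
   vertex 4.6 3.6 3.8
   vertex 4.4 3.0 2.2
  endloop
 endfacet
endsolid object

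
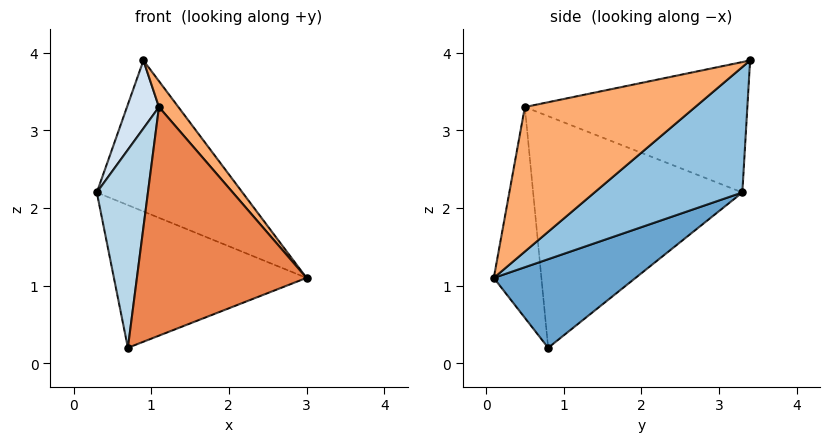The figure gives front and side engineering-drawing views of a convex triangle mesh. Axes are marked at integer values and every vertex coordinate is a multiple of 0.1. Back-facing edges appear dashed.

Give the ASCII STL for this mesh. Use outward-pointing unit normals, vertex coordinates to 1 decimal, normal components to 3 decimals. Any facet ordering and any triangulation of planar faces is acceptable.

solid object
 facet normal 0.443 0.602 -0.664
  outer loop
   vertex 0.7 0.8 0.2
   vertex 0.3 3.3 2.2
   vertex 3.0 0.1 1.1
  endloop
 endfacet
 facet normal 0.684 0.673 -0.281
  outer loop
   vertex 0.9 3.4 3.9
   vertex 3.0 0.1 1.1
   vertex 0.3 3.3 2.2
  endloop
 endfacet
 facet normal -0.966 -0.236 0.102
  outer loop
   vertex 1.1 0.5 3.3
   vertex 0.3 3.3 2.2
   vertex 0.7 0.8 0.2
  endloop
 endfacet
 facet normal -0.932 -0.134 0.337
  outer loop
   vertex 1.1 0.5 3.3
   vertex 0.9 3.4 3.9
   vertex 0.3 3.3 2.2
  endloop
 endfacet
 facet normal -0.270 -0.961 -0.058
  outer loop
   vertex 1.1 0.5 3.3
   vertex 0.7 0.8 0.2
   vertex 3.0 0.1 1.1
  endloop
 endfacet
 facet normal 0.746 -0.085 0.660
  outer loop
   vertex 1.1 0.5 3.3
   vertex 3.0 0.1 1.1
   vertex 0.9 3.4 3.9
  endloop
 endfacet
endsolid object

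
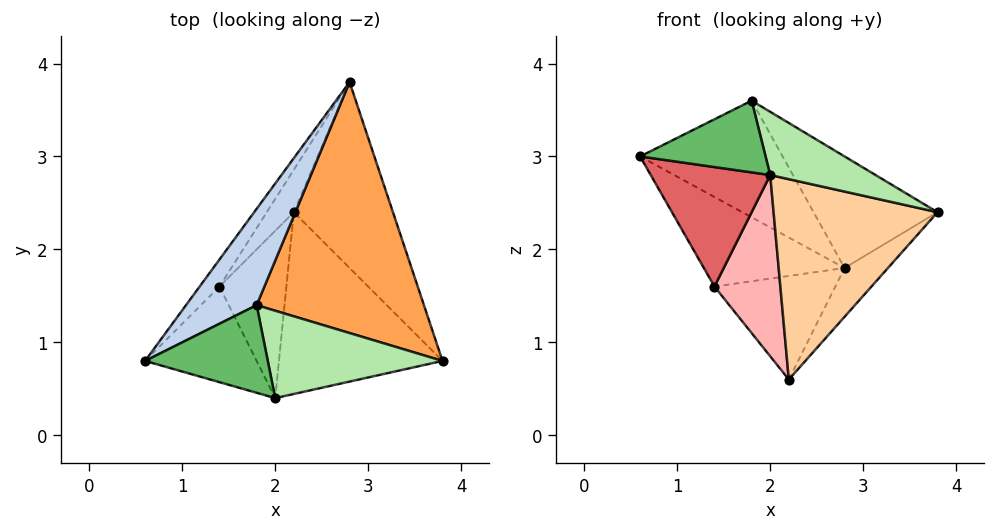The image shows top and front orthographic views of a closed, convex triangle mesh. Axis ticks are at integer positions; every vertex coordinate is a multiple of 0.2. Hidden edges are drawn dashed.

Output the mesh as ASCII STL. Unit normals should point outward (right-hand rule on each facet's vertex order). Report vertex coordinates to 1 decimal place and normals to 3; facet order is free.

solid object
 facet normal 0.802 0.152 -0.578
  outer loop
   vertex 2.2 2.4 0.6
   vertex 2.8 3.8 1.8
   vertex 3.8 0.8 2.4
  endloop
 endfacet
 facet normal -0.576 0.630 0.521
  outer loop
   vertex 1.8 1.4 3.6
   vertex 2.8 3.8 1.8
   vertex 0.6 0.8 3.0
  endloop
 endfacet
 facet normal 0.557 0.337 0.759
  outer loop
   vertex 1.8 1.4 3.6
   vertex 3.8 0.8 2.4
   vertex 2.8 3.8 1.8
  endloop
 endfacet
 facet normal 0.015 -0.741 -0.672
  outer loop
   vertex 2.0 0.4 2.8
   vertex 2.2 2.4 0.6
   vertex 3.8 0.8 2.4
  endloop
 endfacet
 facet normal -0.070 -0.632 0.772
  outer loop
   vertex 2.0 0.4 2.8
   vertex 1.8 1.4 3.6
   vertex 0.6 0.8 3.0
  endloop
 endfacet
 facet normal 0.296 -0.560 0.774
  outer loop
   vertex 2.0 0.4 2.8
   vertex 3.8 0.8 2.4
   vertex 1.8 1.4 3.6
  endloop
 endfacet
 facet normal -0.298 -0.745 -0.596
  outer loop
   vertex 1.4 1.6 1.6
   vertex 2.0 0.4 2.8
   vertex 0.6 0.8 3.0
  endloop
 endfacet
 facet normal -0.112 -0.730 -0.674
  outer loop
   vertex 1.4 1.6 1.6
   vertex 2.2 2.4 0.6
   vertex 2.0 0.4 2.8
  endloop
 endfacet
 facet normal -0.826 0.540 -0.163
  outer loop
   vertex 1.4 1.6 1.6
   vertex 0.6 0.8 3.0
   vertex 2.8 3.8 1.8
  endloop
 endfacet
 facet normal -0.814 0.538 -0.221
  outer loop
   vertex 1.4 1.6 1.6
   vertex 2.8 3.8 1.8
   vertex 2.2 2.4 0.6
  endloop
 endfacet
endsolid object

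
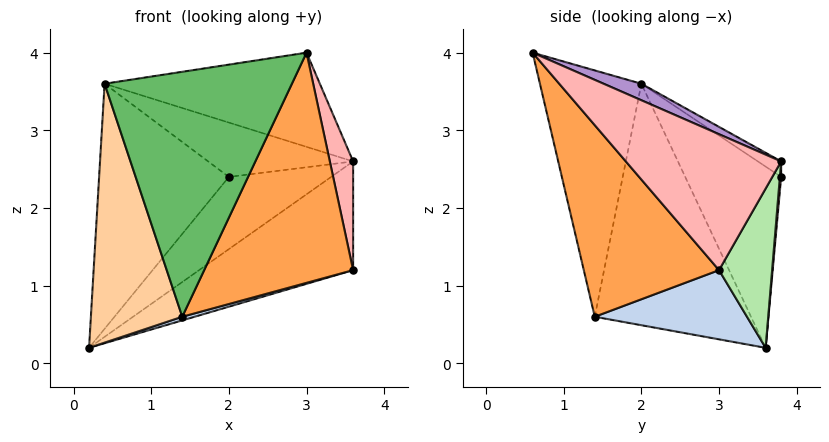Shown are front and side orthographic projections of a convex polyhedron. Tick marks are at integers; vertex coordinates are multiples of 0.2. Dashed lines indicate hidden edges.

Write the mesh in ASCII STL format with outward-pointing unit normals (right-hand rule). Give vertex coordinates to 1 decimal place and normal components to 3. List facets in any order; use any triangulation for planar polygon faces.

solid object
 facet normal -0.549 0.743 0.382
  outer loop
   vertex 0.4 2.0 3.6
   vertex 2.0 3.8 2.4
   vertex 0.2 3.6 0.2
  endloop
 endfacet
 facet normal 0.278 -0.023 -0.960
  outer loop
   vertex 1.4 1.4 0.6
   vertex 0.2 3.6 0.2
   vertex 3.6 3.0 1.2
  endloop
 endfacet
 facet normal 0.604 -0.665 -0.440
  outer loop
   vertex 1.4 1.4 0.6
   vertex 3.6 3.0 1.2
   vertex 3.0 0.6 4.0
  endloop
 endfacet
 facet normal -0.849 -0.496 -0.184
  outer loop
   vertex 1.4 1.4 0.6
   vertex 0.4 2.0 3.6
   vertex 0.2 3.6 0.2
  endloop
 endfacet
 facet normal -0.476 -0.879 0.017
  outer loop
   vertex 1.4 1.4 0.6
   vertex 3.0 0.6 4.0
   vertex 0.4 2.0 3.6
  endloop
 endfacet
 facet normal 0.287 0.832 -0.475
  outer loop
   vertex 3.6 3.8 2.6
   vertex 3.6 3.0 1.2
   vertex 0.2 3.6 0.2
  endloop
 endfacet
 facet normal 0.013 0.995 -0.101
  outer loop
   vertex 3.6 3.8 2.6
   vertex 0.2 3.6 0.2
   vertex 2.0 3.8 2.4
  endloop
 endfacet
 facet normal 0.985 -0.148 0.084
  outer loop
   vertex 3.6 3.8 2.6
   vertex 3.0 0.6 4.0
   vertex 3.6 3.0 1.2
  endloop
 endfacet
 facet normal 0.068 0.389 0.919
  outer loop
   vertex 3.6 3.8 2.6
   vertex 0.4 2.0 3.6
   vertex 3.0 0.6 4.0
  endloop
 endfacet
 facet normal -0.098 0.611 0.786
  outer loop
   vertex 3.6 3.8 2.6
   vertex 2.0 3.8 2.4
   vertex 0.4 2.0 3.6
  endloop
 endfacet
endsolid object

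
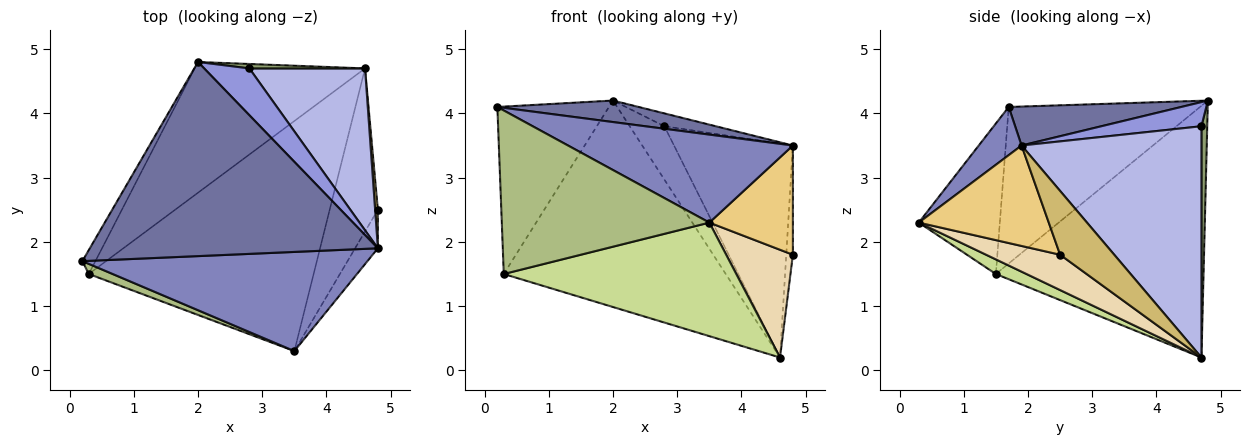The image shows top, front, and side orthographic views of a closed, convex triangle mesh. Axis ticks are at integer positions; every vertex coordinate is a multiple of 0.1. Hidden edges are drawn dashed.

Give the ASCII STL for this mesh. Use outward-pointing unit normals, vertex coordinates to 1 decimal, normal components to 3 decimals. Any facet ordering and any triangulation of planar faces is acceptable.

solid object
 facet normal 0.133 -0.109 0.985
  outer loop
   vertex 2.0 4.8 4.2
   vertex 0.2 1.7 4.1
   vertex 4.8 1.9 3.5
  endloop
 endfacet
 facet normal 0.125 -0.658 0.742
  outer loop
   vertex 3.5 0.3 2.3
   vertex 4.8 1.9 3.5
   vertex 0.2 1.7 4.1
  endloop
 endfacet
 facet normal 0.458 0.235 0.857
  outer loop
   vertex 2.8 4.7 3.8
   vertex 2.0 4.8 4.2
   vertex 4.8 1.9 3.5
  endloop
 endfacet
 facet normal 0.770 0.509 0.385
  outer loop
   vertex 2.8 4.7 3.8
   vertex 4.8 1.9 3.5
   vertex 4.6 4.7 0.2
  endloop
 endfacet
 facet normal 0.164 0.983 0.082
  outer loop
   vertex 2.8 4.7 3.8
   vertex 4.6 4.7 0.2
   vertex 2.0 4.8 4.2
  endloop
 endfacet
 facet normal -0.363 -0.930 0.058
  outer loop
   vertex 0.3 1.5 1.5
   vertex 3.5 0.3 2.3
   vertex 0.2 1.7 4.1
  endloop
 endfacet
 facet normal 0.058 -0.442 -0.895
  outer loop
   vertex 0.3 1.5 1.5
   vertex 4.6 4.7 0.2
   vertex 3.5 0.3 2.3
  endloop
 endfacet
 facet normal -0.862 0.503 -0.072
  outer loop
   vertex 0.3 1.5 1.5
   vertex 0.2 1.7 4.1
   vertex 2.0 4.8 4.2
  endloop
 endfacet
 facet normal -0.620 0.663 -0.420
  outer loop
   vertex 0.3 1.5 1.5
   vertex 2.0 4.8 4.2
   vertex 4.6 4.7 0.2
  endloop
 endfacet
 facet normal 0.992 0.121 0.043
  outer loop
   vertex 4.8 2.5 1.8
   vertex 4.6 4.7 0.2
   vertex 4.8 1.9 3.5
  endloop
 endfacet
 facet normal 0.826 -0.531 -0.187
  outer loop
   vertex 4.8 2.5 1.8
   vertex 4.8 1.9 3.5
   vertex 3.5 0.3 2.3
  endloop
 endfacet
 facet normal 0.522 -0.470 -0.712
  outer loop
   vertex 4.8 2.5 1.8
   vertex 3.5 0.3 2.3
   vertex 4.6 4.7 0.2
  endloop
 endfacet
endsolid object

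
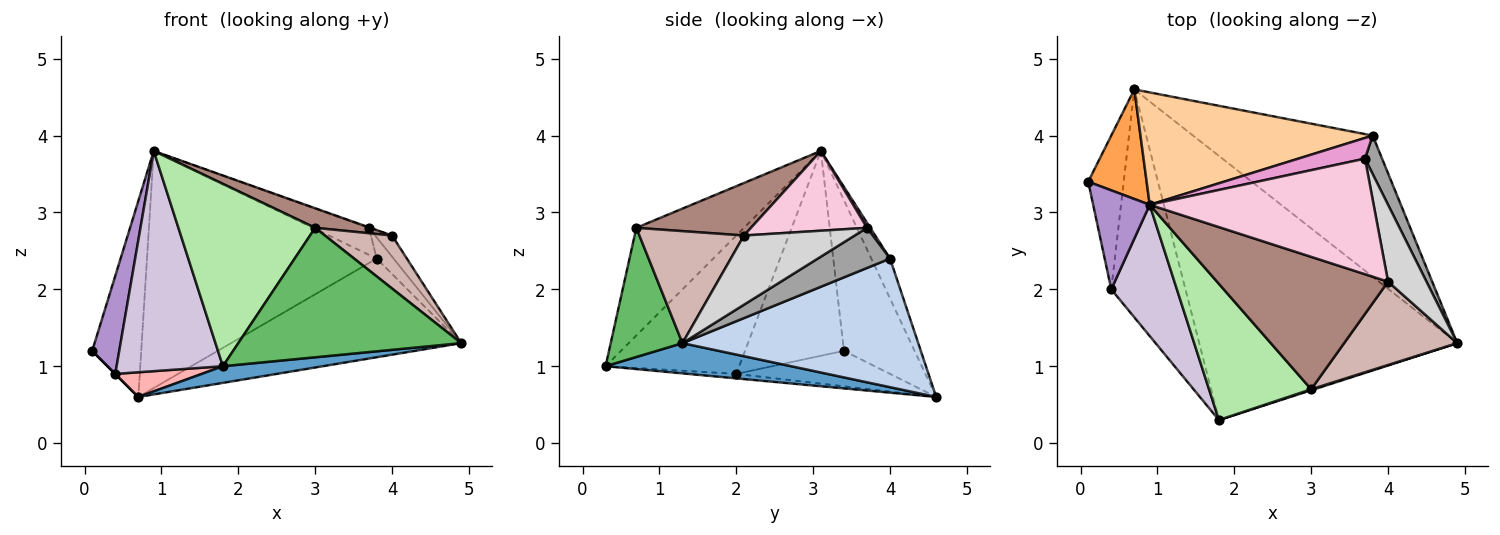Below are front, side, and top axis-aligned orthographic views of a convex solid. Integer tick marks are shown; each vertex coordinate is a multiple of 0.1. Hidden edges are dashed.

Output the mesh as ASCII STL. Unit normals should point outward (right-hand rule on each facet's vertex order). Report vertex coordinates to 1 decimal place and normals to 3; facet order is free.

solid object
 facet normal 0.116 -0.063 -0.991
  outer loop
   vertex 0.7 4.6 0.6
   vertex 4.9 1.3 1.3
   vertex 1.8 0.3 1.0
  endloop
 endfacet
 facet normal 0.506 0.494 -0.707
  outer loop
   vertex 0.7 4.6 0.6
   vertex 3.8 4.0 2.4
   vertex 4.9 1.3 1.3
  endloop
 endfacet
 facet normal -0.783 0.543 0.304
  outer loop
   vertex 0.7 4.6 0.6
   vertex 0.1 3.4 1.2
   vertex 0.9 3.1 3.8
  endloop
 endfacet
 facet normal -0.074 0.901 0.427
  outer loop
   vertex 0.7 4.6 0.6
   vertex 0.9 3.1 3.8
   vertex 3.8 4.0 2.4
  endloop
 endfacet
 facet normal 0.306 -0.952 0.007
  outer loop
   vertex 3.0 0.7 2.8
   vertex 1.8 0.3 1.0
   vertex 4.9 1.3 1.3
  endloop
 endfacet
 facet normal -0.533 -0.678 0.506
  outer loop
   vertex 3.0 0.7 2.8
   vertex 0.9 3.1 3.8
   vertex 1.8 0.3 1.0
  endloop
 endfacet
 facet normal -0.707 0.000 -0.707
  outer loop
   vertex 0.4 2.0 0.9
   vertex 0.1 3.4 1.2
   vertex 0.7 4.6 0.6
  endloop
 endfacet
 facet normal -0.060 -0.108 -0.992
  outer loop
   vertex 0.4 2.0 0.9
   vertex 0.7 4.6 0.6
   vertex 1.8 0.3 1.0
  endloop
 endfacet
 facet normal -0.932 -0.255 0.257
  outer loop
   vertex 0.4 2.0 0.9
   vertex 0.9 3.1 3.8
   vertex 0.1 3.4 1.2
  endloop
 endfacet
 facet normal -0.734 -0.584 0.348
  outer loop
   vertex 0.4 2.0 0.9
   vertex 1.8 0.3 1.0
   vertex 0.9 3.1 3.8
  endloop
 endfacet
 facet normal 0.291 -0.140 0.947
  outer loop
   vertex 4.0 2.1 2.7
   vertex 0.9 3.1 3.8
   vertex 3.0 0.7 2.8
  endloop
 endfacet
 facet normal 0.641 -0.412 0.648
  outer loop
   vertex 4.0 2.1 2.7
   vertex 3.0 0.7 2.8
   vertex 4.9 1.3 1.3
  endloop
 endfacet
 facet normal 0.047 0.793 0.607
  outer loop
   vertex 3.7 3.7 2.8
   vertex 3.8 4.0 2.4
   vertex 0.9 3.1 3.8
  endloop
 endfacet
 facet normal 0.336 0.004 0.942
  outer loop
   vertex 3.7 3.7 2.8
   vertex 0.9 3.1 3.8
   vertex 4.0 2.1 2.7
  endloop
 endfacet
 facet normal 0.900 0.211 0.383
  outer loop
   vertex 3.7 3.7 2.8
   vertex 4.9 1.3 1.3
   vertex 3.8 4.0 2.4
  endloop
 endfacet
 facet normal 0.866 0.132 0.481
  outer loop
   vertex 3.7 3.7 2.8
   vertex 4.0 2.1 2.7
   vertex 4.9 1.3 1.3
  endloop
 endfacet
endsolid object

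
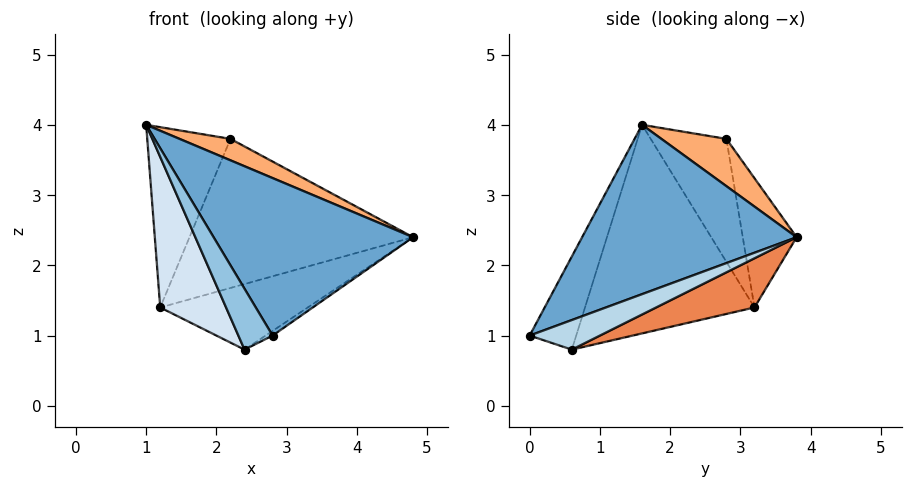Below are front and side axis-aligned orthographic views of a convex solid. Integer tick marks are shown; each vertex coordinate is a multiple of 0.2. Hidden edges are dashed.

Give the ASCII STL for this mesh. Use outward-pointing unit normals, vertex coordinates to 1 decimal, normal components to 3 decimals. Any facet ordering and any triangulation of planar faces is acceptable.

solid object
 facet normal 0.571 -0.531 0.626
  outer loop
   vertex 2.8 0.0 1.0
   vertex 4.8 3.8 2.4
   vertex 1.0 1.6 4.0
  endloop
 endfacet
 facet normal -0.794 -0.585 -0.165
  outer loop
   vertex 2.4 0.6 0.8
   vertex 2.8 0.0 1.0
   vertex 1.0 1.6 4.0
  endloop
 endfacet
 facet normal 0.506 0.051 -0.861
  outer loop
   vertex 2.4 0.6 0.8
   vertex 4.8 3.8 2.4
   vertex 2.8 0.0 1.0
  endloop
 endfacet
 facet normal -0.894 -0.347 -0.283
  outer loop
   vertex 1.2 3.2 1.4
   vertex 2.4 0.6 0.8
   vertex 1.0 1.6 4.0
  endloop
 endfacet
 facet normal 0.206 0.309 -0.928
  outer loop
   vertex 1.2 3.2 1.4
   vertex 4.8 3.8 2.4
   vertex 2.4 0.6 0.8
  endloop
 endfacet
 facet normal 0.551 -0.432 0.714
  outer loop
   vertex 2.2 2.8 3.8
   vertex 1.0 1.6 4.0
   vertex 4.8 3.8 2.4
  endloop
 endfacet
 facet normal -0.624 0.686 0.374
  outer loop
   vertex 2.2 2.8 3.8
   vertex 1.2 3.2 1.4
   vertex 1.0 1.6 4.0
  endloop
 endfacet
 facet normal -0.227 0.941 0.251
  outer loop
   vertex 2.2 2.8 3.8
   vertex 4.8 3.8 2.4
   vertex 1.2 3.2 1.4
  endloop
 endfacet
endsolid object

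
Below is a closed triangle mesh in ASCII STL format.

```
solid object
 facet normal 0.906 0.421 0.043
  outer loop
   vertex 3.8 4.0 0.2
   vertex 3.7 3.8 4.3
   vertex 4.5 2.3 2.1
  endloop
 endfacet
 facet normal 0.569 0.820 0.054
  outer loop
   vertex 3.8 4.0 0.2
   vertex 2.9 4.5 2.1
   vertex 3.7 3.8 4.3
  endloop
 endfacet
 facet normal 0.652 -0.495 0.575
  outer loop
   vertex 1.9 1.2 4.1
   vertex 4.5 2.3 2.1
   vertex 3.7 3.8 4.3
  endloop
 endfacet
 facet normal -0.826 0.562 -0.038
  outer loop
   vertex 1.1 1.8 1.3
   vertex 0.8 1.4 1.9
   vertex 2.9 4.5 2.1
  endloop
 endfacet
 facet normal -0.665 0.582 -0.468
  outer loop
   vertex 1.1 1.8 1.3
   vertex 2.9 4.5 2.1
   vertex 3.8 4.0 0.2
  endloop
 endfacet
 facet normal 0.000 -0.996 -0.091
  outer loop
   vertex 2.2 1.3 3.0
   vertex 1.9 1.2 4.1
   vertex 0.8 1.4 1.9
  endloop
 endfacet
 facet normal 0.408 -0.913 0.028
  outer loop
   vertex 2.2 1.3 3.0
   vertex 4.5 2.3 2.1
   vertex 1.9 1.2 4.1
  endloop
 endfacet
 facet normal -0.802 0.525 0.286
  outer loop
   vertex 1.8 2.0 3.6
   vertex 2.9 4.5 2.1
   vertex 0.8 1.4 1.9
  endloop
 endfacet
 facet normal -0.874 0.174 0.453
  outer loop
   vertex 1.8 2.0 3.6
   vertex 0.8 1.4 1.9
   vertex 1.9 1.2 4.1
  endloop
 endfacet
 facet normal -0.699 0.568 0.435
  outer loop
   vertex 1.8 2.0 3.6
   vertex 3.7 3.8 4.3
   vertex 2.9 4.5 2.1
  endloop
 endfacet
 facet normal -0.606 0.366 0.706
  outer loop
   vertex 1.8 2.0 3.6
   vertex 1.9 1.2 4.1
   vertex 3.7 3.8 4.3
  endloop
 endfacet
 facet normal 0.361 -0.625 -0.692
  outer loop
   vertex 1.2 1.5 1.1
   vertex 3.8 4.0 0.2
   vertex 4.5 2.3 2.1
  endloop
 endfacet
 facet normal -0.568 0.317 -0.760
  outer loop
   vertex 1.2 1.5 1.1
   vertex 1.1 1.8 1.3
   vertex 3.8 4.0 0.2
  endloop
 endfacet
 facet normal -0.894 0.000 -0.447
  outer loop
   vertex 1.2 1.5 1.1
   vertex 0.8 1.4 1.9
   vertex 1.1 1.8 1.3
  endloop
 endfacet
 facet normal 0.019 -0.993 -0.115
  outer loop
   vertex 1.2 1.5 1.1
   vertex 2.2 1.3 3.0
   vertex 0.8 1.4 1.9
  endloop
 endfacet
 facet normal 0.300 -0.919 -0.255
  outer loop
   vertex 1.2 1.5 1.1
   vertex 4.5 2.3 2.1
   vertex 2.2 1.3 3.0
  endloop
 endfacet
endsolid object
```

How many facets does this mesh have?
16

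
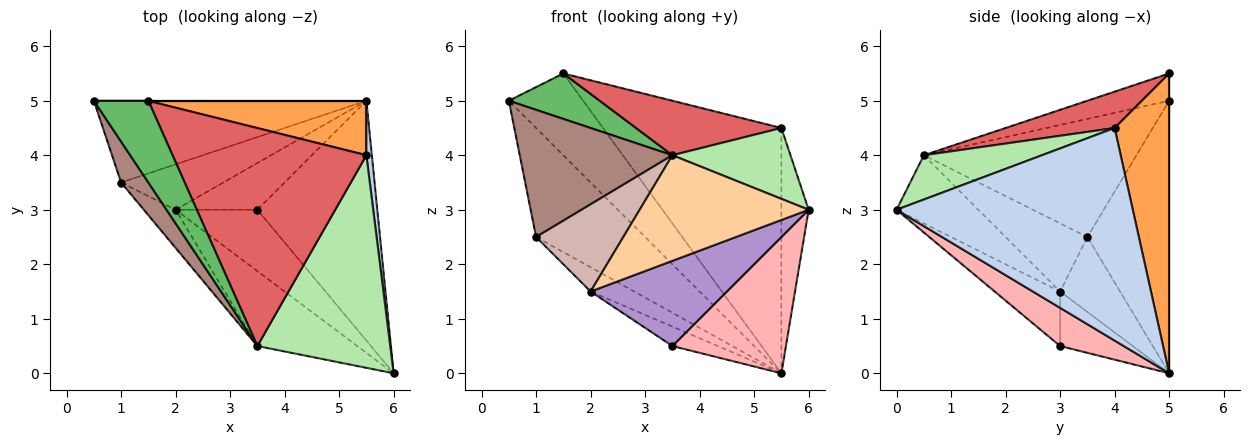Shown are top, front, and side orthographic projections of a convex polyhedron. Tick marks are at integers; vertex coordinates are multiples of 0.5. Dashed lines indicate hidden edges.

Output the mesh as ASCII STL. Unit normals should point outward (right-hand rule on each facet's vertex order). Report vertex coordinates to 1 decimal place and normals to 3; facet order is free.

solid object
 facet normal 0.000 1.000 0.000
  outer loop
   vertex 1.5 5.0 5.5
   vertex 5.5 5.0 0.0
   vertex 0.5 5.0 5.0
  endloop
 endfacet
 facet normal 0.993 0.115 0.025
  outer loop
   vertex 5.5 4.0 4.5
   vertex 6.0 0.0 3.0
   vertex 5.5 5.0 0.0
  endloop
 endfacet
 facet normal 0.286 0.935 0.208
  outer loop
   vertex 5.5 4.0 4.5
   vertex 5.5 5.0 0.0
   vertex 1.5 5.0 5.5
  endloop
 endfacet
 facet normal -0.367 -0.759 -0.538
  outer loop
   vertex 3.5 0.5 4.0
   vertex 2.0 3.0 1.5
   vertex 6.0 0.0 3.0
  endloop
 endfacet
 facet normal -0.400 -0.445 0.801
  outer loop
   vertex 3.5 0.5 4.0
   vertex 1.5 5.0 5.5
   vertex 0.5 5.0 5.0
  endloop
 endfacet
 facet normal 0.302 -0.302 0.905
  outer loop
   vertex 3.5 0.5 4.0
   vertex 6.0 0.0 3.0
   vertex 5.5 4.0 4.5
  endloop
 endfacet
 facet normal 0.179 -0.239 0.954
  outer loop
   vertex 3.5 0.5 4.0
   vertex 5.5 4.0 4.5
   vertex 1.5 5.0 5.5
  endloop
 endfacet
 facet normal 0.267 -0.476 -0.838
  outer loop
   vertex 3.5 3.0 0.5
   vertex 5.5 5.0 0.0
   vertex 6.0 0.0 3.0
  endloop
 endfacet
 facet normal -0.363 -0.756 -0.544
  outer loop
   vertex 3.5 3.0 0.5
   vertex 6.0 0.0 3.0
   vertex 2.0 3.0 1.5
  endloop
 endfacet
 facet normal -0.524 0.328 -0.786
  outer loop
   vertex 3.5 3.0 0.5
   vertex 2.0 3.0 1.5
   vertex 5.5 5.0 0.0
  endloop
 endfacet
 facet normal -0.798 -0.573 0.184
  outer loop
   vertex 1.0 3.5 2.5
   vertex 3.5 0.5 4.0
   vertex 0.5 5.0 5.0
  endloop
 endfacet
 facet normal -0.652 -0.695 -0.304
  outer loop
   vertex 1.0 3.5 2.5
   vertex 2.0 3.0 1.5
   vertex 3.5 0.5 4.0
  endloop
 endfacet
 facet normal -0.514 0.686 -0.514
  outer loop
   vertex 1.0 3.5 2.5
   vertex 0.5 5.0 5.0
   vertex 5.5 5.0 0.0
  endloop
 endfacet
 facet normal -0.543 0.395 -0.741
  outer loop
   vertex 1.0 3.5 2.5
   vertex 5.5 5.0 0.0
   vertex 2.0 3.0 1.5
  endloop
 endfacet
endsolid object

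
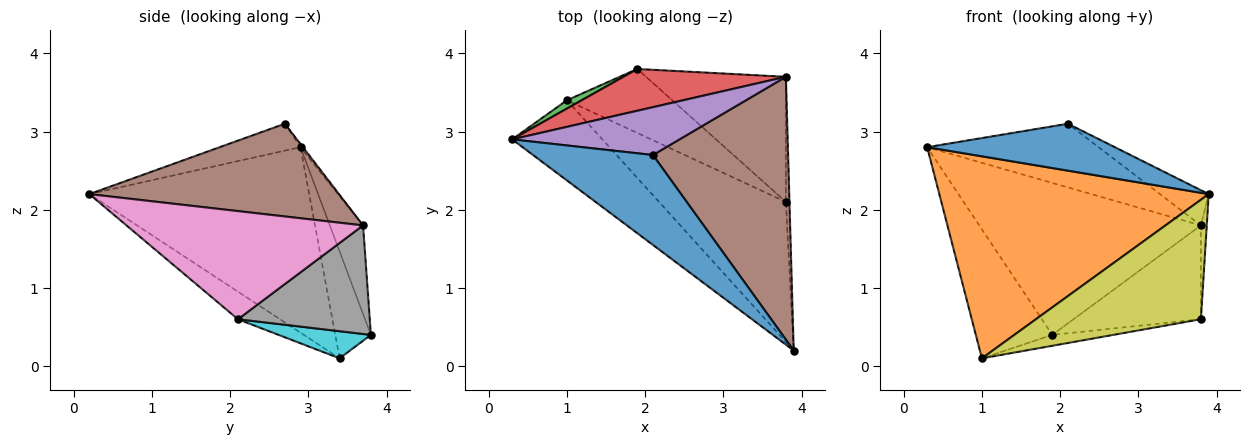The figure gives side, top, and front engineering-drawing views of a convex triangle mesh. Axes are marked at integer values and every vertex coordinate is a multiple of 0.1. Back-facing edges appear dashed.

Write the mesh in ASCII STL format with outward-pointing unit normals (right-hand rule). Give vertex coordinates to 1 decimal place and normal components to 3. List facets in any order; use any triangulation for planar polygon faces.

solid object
 facet normal -0.195 -0.454 0.870
  outer loop
   vertex 2.1 2.7 3.1
   vertex 0.3 2.9 2.8
   vertex 3.9 0.2 2.2
  endloop
 endfacet
 facet normal -0.604 -0.741 -0.294
  outer loop
   vertex 1.0 3.4 0.1
   vertex 3.9 0.2 2.2
   vertex 0.3 2.9 2.8
  endloop
 endfacet
 facet normal -0.422 0.905 0.058
  outer loop
   vertex 1.0 3.4 0.1
   vertex 0.3 2.9 2.8
   vertex 1.9 3.8 0.4
  endloop
 endfacet
 facet normal -0.143 0.954 0.262
  outer loop
   vertex 3.8 3.7 1.8
   vertex 1.9 3.8 0.4
   vertex 0.3 2.9 2.8
  endloop
 endfacet
 facet normal -0.011 0.800 0.600
  outer loop
   vertex 3.8 3.7 1.8
   vertex 0.3 2.9 2.8
   vertex 2.1 2.7 3.1
  endloop
 endfacet
 facet normal 0.562 0.110 0.820
  outer loop
   vertex 3.8 3.7 1.8
   vertex 2.1 2.7 3.1
   vertex 3.9 0.2 2.2
  endloop
 endfacet
 facet normal 0.999 0.025 -0.033
  outer loop
   vertex 3.8 2.1 0.6
   vertex 3.8 3.7 1.8
   vertex 3.9 0.2 2.2
  endloop
 endfacet
 facet normal 0.528 0.510 -0.680
  outer loop
   vertex 3.8 2.1 0.6
   vertex 1.9 3.8 0.4
   vertex 3.8 3.7 1.8
  endloop
 endfacet
 facet normal -0.163 -0.640 -0.750
  outer loop
   vertex 3.8 2.1 0.6
   vertex 3.9 0.2 2.2
   vertex 1.0 3.4 0.1
  endloop
 endfacet
 facet normal 0.246 0.163 -0.955
  outer loop
   vertex 3.8 2.1 0.6
   vertex 1.0 3.4 0.1
   vertex 1.9 3.8 0.4
  endloop
 endfacet
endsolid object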